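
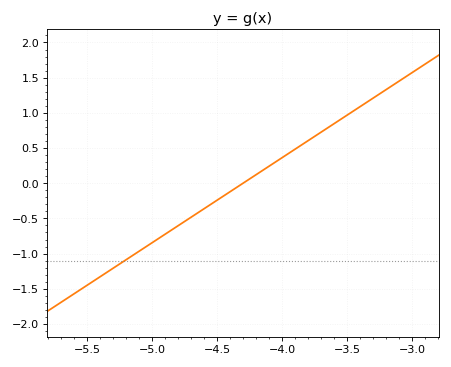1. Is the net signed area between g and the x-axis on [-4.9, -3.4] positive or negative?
positive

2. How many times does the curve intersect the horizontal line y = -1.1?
1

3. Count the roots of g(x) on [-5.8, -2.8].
1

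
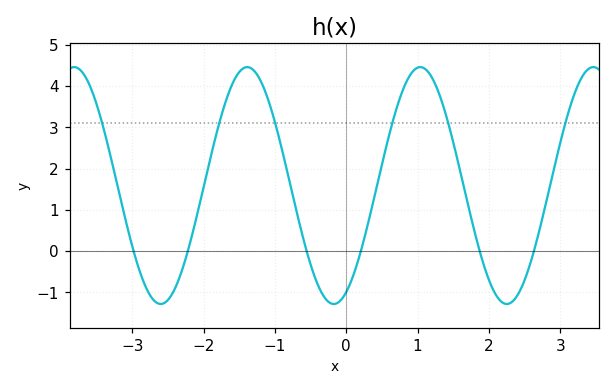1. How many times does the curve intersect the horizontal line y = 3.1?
6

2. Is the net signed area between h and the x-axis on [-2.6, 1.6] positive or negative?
positive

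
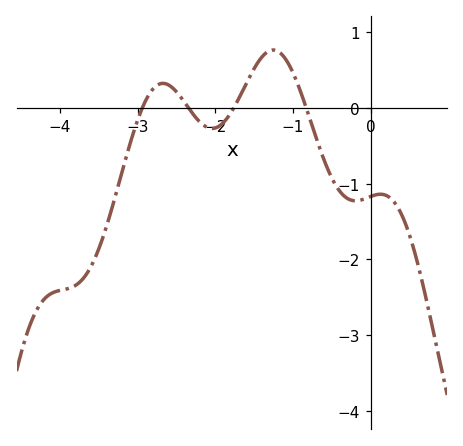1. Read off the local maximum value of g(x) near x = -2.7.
0.326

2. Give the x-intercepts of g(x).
-2.94, -2.34, -1.76, -0.828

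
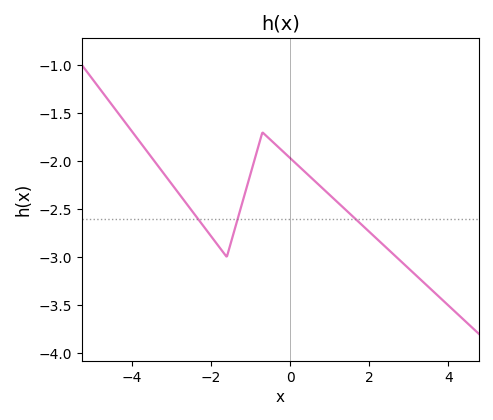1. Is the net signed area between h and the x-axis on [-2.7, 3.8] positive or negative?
negative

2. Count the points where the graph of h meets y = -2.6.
3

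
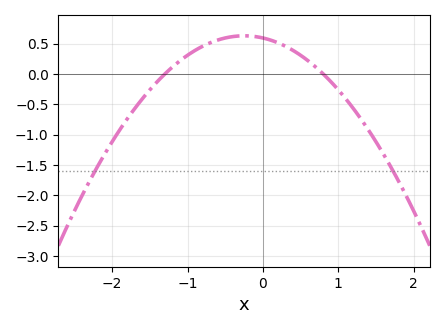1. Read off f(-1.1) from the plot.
0.2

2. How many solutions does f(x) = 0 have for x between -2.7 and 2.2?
2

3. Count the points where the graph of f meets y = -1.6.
2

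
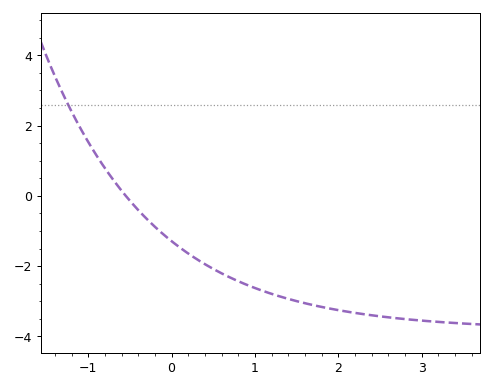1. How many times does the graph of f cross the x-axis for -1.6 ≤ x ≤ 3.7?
1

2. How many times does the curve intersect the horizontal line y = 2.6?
1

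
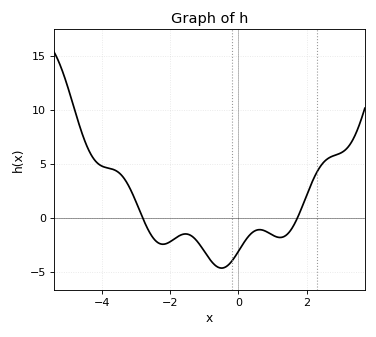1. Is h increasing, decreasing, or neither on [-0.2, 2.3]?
neither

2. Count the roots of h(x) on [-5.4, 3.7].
2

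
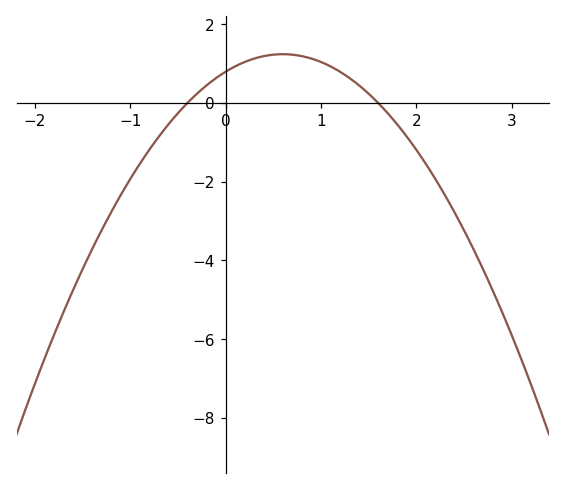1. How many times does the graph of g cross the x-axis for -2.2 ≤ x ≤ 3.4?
2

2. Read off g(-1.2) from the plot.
-2.8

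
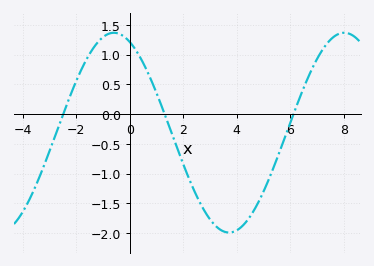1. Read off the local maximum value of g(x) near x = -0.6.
1.37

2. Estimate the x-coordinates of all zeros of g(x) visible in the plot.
-2.49, 1.31, 6.12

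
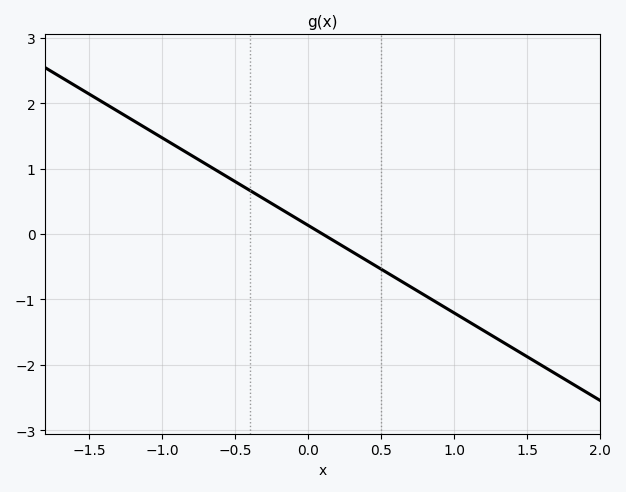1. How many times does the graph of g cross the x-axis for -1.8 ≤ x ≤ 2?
1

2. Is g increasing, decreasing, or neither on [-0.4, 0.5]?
decreasing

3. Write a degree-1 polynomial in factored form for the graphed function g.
y = -1.34(x - 0.1)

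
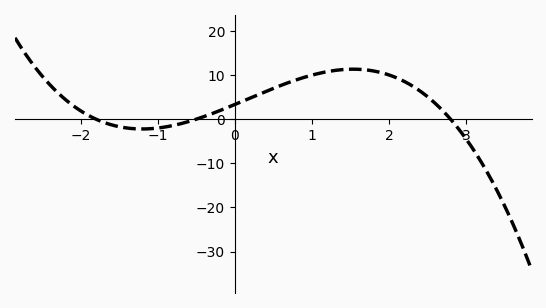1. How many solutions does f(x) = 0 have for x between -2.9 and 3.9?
3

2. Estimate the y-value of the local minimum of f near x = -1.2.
-2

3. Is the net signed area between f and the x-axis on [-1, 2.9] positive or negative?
positive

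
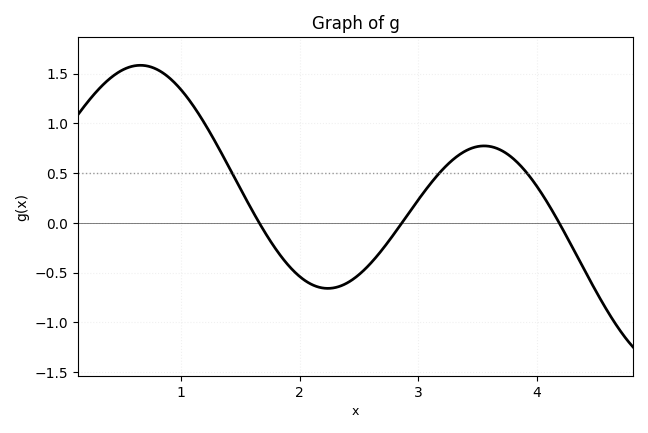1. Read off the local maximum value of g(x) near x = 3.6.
0.75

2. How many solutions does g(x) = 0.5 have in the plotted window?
3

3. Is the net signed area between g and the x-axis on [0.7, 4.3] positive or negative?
positive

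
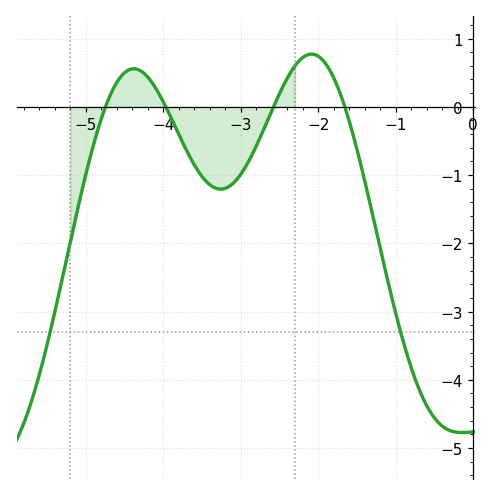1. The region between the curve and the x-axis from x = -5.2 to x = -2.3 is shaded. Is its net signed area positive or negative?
negative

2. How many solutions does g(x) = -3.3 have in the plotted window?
2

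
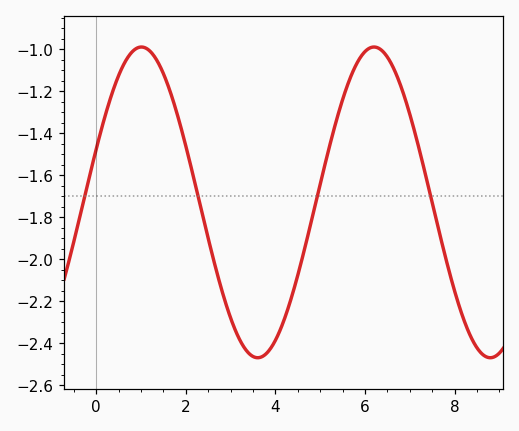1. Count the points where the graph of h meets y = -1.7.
4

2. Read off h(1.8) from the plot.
-1.3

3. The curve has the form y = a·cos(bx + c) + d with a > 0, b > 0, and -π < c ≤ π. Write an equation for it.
y = 0.74cos(1.2x - 1.2) - 1.73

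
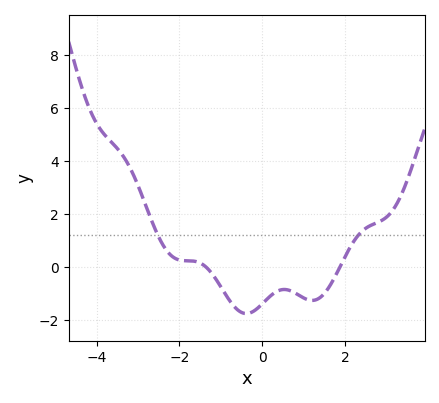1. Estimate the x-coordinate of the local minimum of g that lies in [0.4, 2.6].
1.2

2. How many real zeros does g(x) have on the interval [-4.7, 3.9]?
2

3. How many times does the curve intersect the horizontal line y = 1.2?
2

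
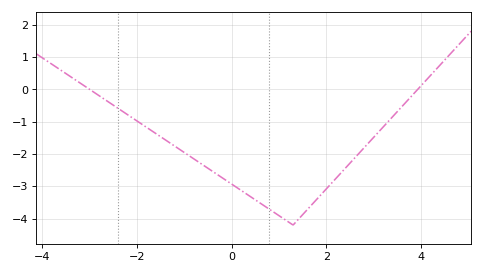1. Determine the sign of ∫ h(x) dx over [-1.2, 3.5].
negative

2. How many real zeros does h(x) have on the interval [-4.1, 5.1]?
2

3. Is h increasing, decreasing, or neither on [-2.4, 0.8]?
decreasing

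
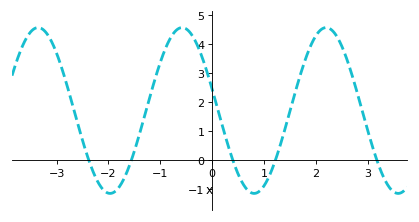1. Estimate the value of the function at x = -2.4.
0.111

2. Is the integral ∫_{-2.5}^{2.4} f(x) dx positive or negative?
positive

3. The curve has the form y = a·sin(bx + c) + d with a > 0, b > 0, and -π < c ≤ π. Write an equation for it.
y = 2.86sin(2.26x + 2.88) + 1.72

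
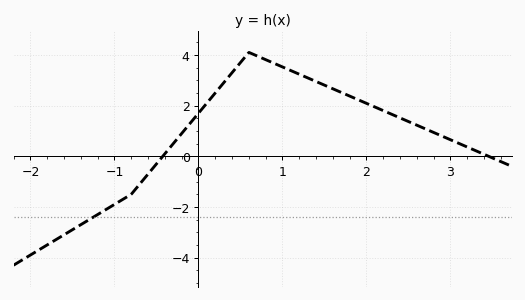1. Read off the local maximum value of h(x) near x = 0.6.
4.1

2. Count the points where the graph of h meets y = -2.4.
1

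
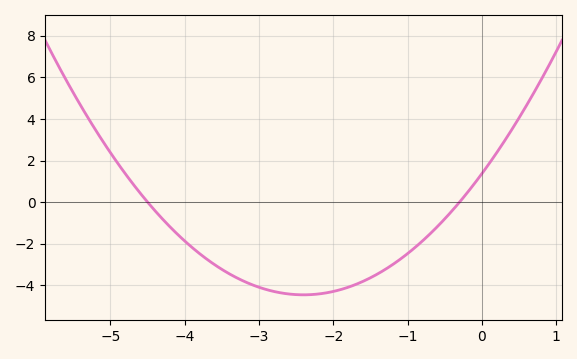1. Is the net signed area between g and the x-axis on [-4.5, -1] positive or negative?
negative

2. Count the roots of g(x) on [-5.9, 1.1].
2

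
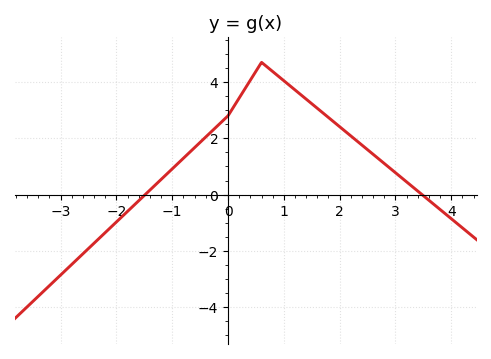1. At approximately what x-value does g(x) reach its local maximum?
0.6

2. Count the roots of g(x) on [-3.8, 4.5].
2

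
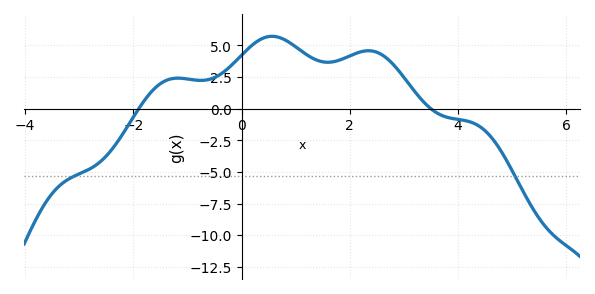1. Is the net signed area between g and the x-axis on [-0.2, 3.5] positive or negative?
positive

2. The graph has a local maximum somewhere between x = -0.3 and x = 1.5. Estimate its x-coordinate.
0.6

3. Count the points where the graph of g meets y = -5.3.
2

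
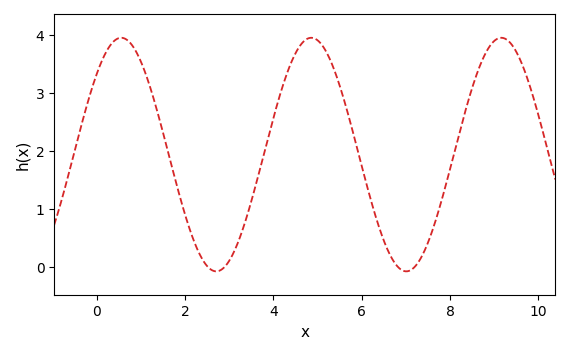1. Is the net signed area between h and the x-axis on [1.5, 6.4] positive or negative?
positive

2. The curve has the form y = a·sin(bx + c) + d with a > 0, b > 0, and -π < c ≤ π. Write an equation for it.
y = 2.01sin(1.46x + 0.76) + 1.94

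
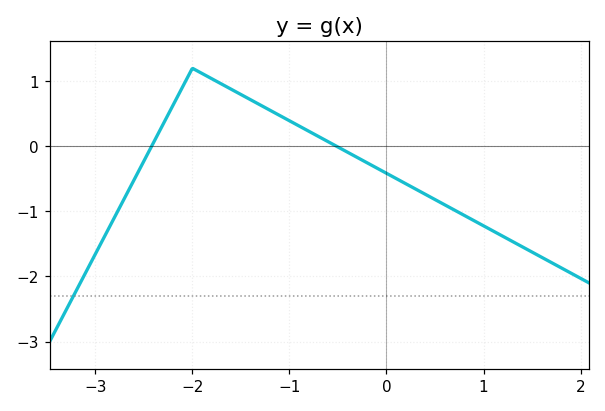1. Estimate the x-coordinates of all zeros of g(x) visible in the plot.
-2.4, -0.5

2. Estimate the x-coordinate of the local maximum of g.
-2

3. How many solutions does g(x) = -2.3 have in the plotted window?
1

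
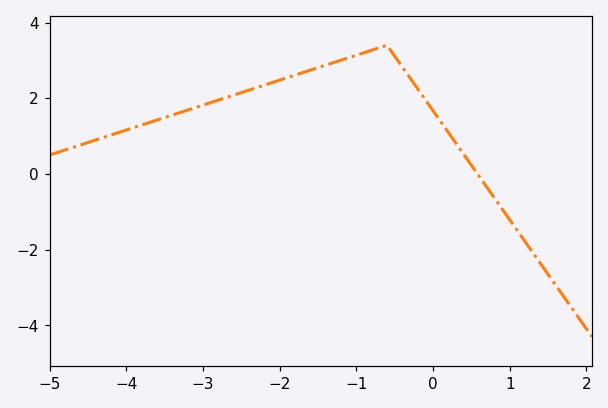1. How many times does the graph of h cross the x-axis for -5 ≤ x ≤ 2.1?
1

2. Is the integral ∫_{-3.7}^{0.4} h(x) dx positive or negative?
positive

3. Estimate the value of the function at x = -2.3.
2.28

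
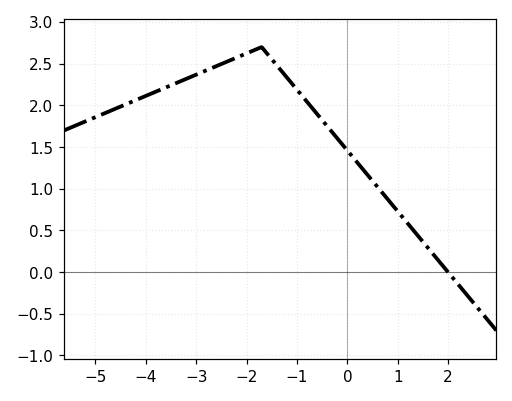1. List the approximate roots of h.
2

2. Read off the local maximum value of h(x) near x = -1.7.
2.7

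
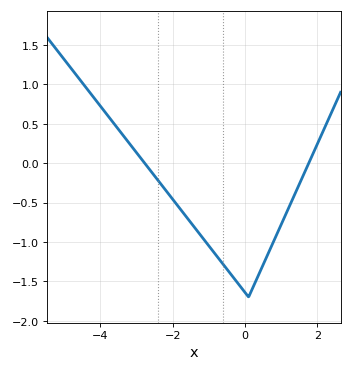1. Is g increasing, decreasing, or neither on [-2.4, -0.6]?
decreasing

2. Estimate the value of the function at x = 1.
-0.8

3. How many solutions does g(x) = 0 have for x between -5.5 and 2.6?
2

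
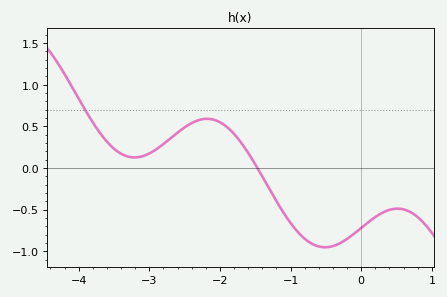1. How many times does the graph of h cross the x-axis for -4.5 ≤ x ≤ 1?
1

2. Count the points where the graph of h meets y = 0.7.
1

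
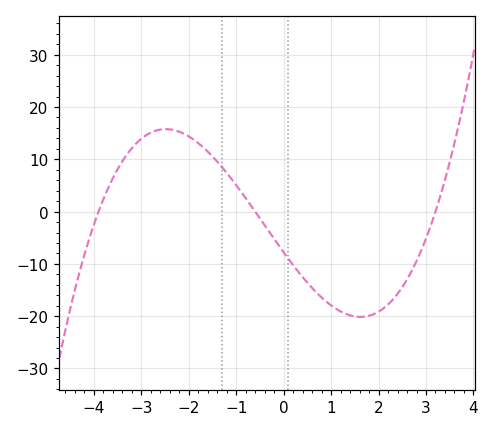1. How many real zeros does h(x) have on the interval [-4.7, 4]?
3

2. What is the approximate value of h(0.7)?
-16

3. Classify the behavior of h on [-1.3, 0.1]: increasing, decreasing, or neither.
decreasing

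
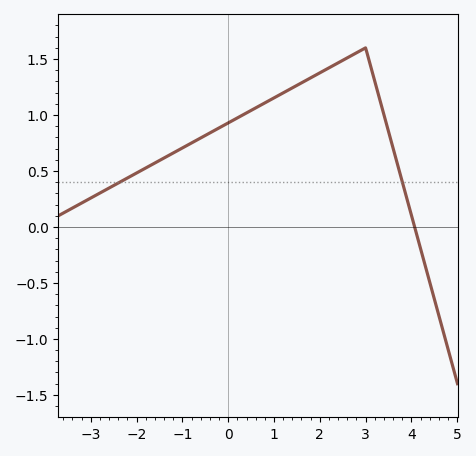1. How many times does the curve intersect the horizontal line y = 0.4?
2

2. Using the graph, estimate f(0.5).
1.04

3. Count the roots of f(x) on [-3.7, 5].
1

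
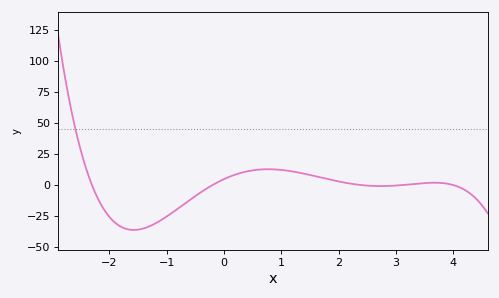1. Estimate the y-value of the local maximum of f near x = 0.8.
12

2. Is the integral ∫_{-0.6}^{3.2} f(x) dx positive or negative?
positive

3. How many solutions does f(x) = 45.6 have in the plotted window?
1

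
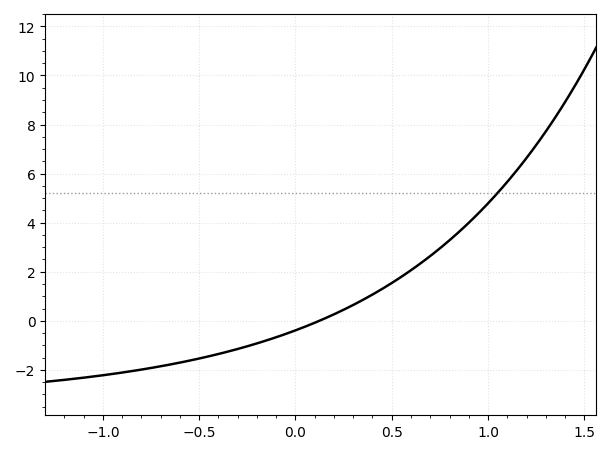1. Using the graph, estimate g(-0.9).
-2.11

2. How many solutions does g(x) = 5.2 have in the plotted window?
1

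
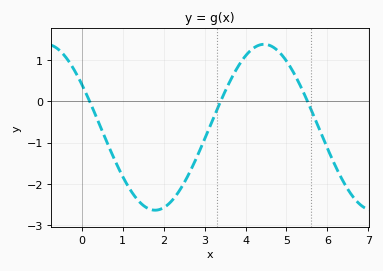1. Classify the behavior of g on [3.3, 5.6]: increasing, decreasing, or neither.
neither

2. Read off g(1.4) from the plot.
-2.4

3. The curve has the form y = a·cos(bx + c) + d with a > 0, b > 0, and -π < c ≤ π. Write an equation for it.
y = 2.01cos(1.2x + 1) - 0.63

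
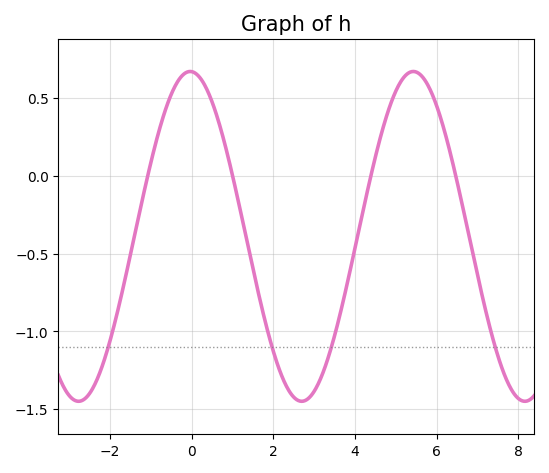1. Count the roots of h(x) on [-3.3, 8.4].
4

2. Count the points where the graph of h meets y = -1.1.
4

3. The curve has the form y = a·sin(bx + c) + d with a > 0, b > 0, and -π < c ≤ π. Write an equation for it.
y = 1.06sin(1.1x + 1.6) - 0.39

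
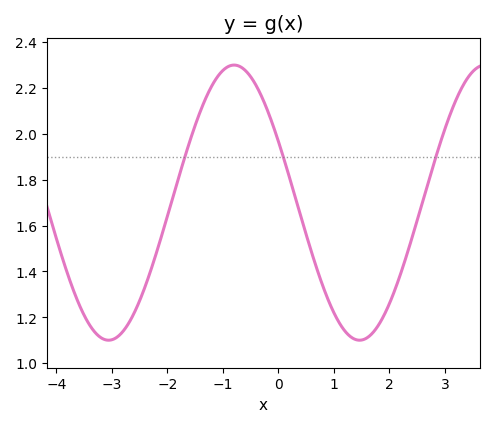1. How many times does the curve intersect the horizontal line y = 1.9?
3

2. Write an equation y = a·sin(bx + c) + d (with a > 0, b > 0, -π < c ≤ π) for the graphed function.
y = 0.6sin(1.4x + 2.7) + 1.7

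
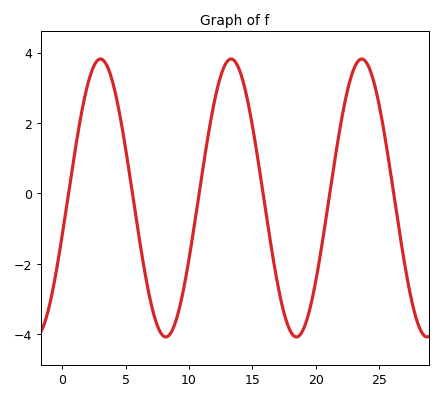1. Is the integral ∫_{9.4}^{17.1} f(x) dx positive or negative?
positive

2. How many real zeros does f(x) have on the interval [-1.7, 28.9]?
6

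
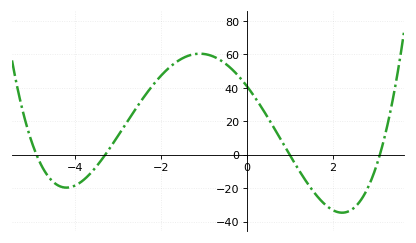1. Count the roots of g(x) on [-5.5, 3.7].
4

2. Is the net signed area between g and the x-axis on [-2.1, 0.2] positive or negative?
positive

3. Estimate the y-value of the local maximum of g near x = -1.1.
60.5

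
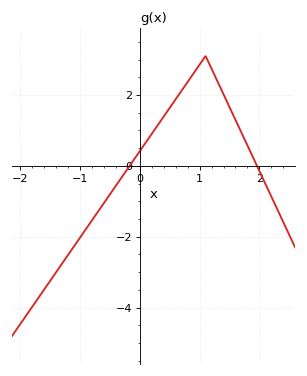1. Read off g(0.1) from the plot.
0.6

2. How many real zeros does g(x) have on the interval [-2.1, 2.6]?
2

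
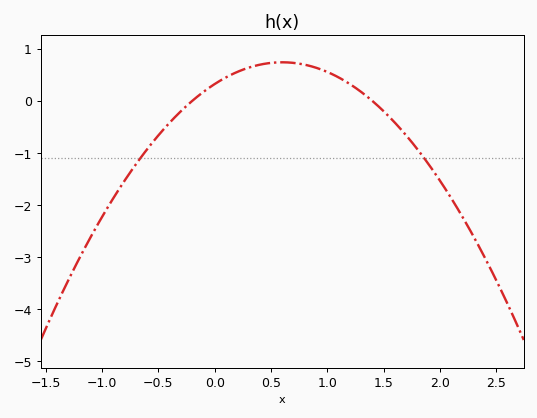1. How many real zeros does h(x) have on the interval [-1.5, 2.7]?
2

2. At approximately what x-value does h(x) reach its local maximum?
0.6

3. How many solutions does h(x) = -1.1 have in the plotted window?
2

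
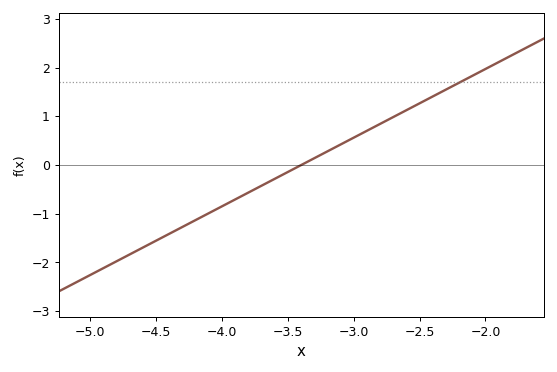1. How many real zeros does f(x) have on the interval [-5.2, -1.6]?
1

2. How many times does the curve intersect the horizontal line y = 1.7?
1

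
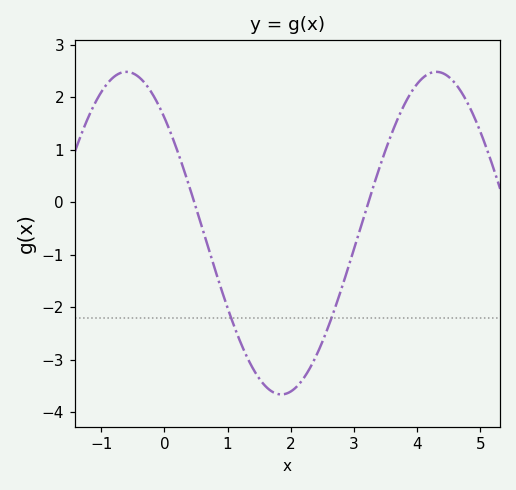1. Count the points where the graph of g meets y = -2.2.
2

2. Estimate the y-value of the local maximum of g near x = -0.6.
2.48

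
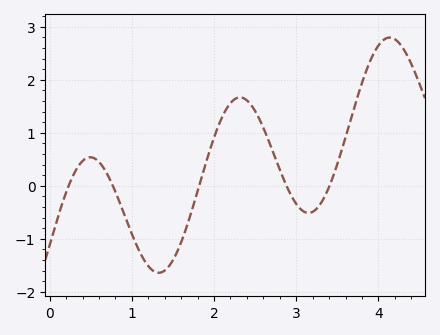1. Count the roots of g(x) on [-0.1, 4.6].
5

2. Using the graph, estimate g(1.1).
-1.3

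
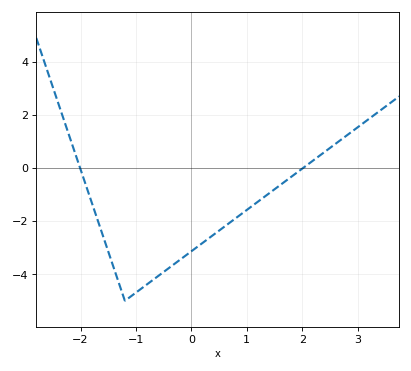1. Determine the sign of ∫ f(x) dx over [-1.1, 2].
negative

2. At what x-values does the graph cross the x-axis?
-2, 2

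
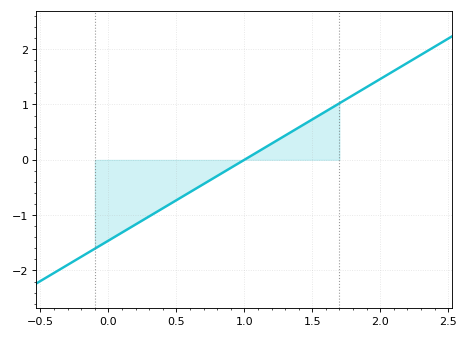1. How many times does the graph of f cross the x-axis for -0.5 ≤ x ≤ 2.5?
1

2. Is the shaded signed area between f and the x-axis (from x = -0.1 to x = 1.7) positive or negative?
negative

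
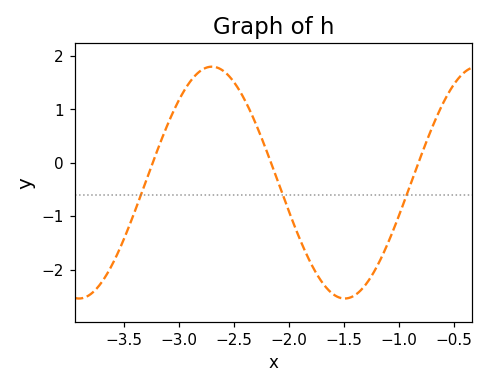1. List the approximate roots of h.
-3.25, -2.15, -0.8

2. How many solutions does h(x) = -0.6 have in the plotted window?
3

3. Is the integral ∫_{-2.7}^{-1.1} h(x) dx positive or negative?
negative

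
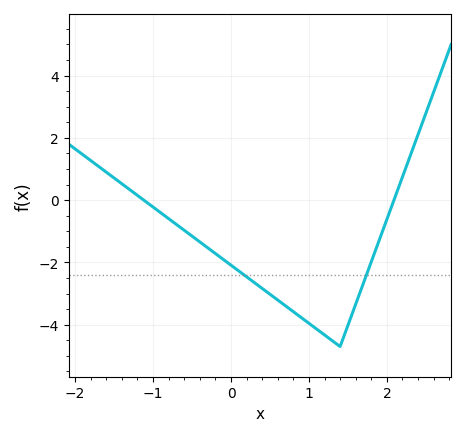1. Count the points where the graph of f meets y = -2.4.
2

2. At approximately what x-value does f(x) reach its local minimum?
1.4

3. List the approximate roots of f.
-1.12, 2.09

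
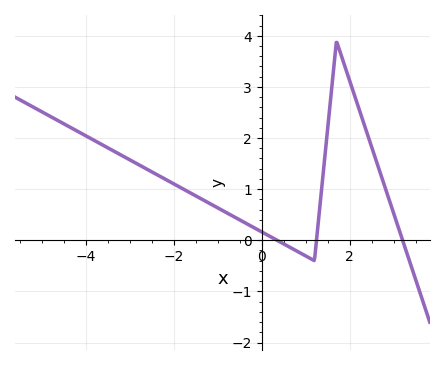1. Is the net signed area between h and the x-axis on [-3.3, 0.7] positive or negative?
positive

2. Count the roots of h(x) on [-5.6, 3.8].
3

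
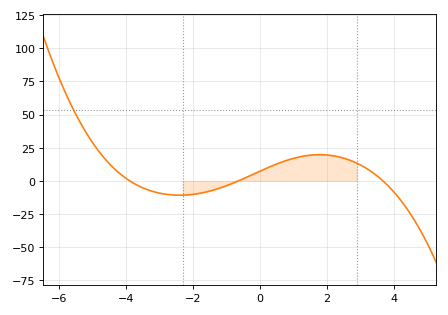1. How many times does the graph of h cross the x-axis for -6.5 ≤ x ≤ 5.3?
3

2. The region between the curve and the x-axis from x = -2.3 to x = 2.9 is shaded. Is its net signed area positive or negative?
positive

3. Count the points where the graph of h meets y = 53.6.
1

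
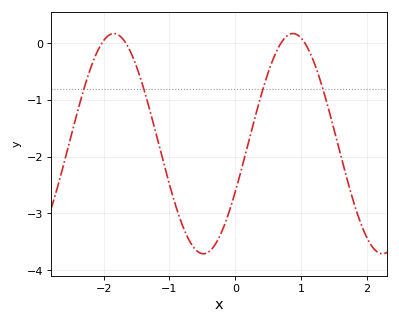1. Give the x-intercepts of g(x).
-2.03, -1.66, 0.693, 1.06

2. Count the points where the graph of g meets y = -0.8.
4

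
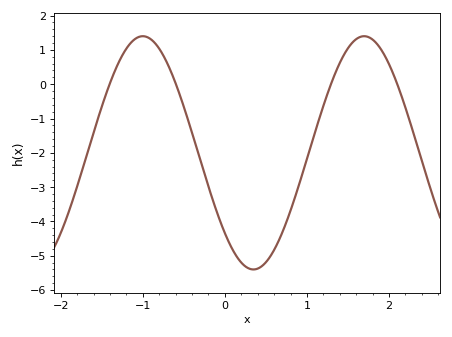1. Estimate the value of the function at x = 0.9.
-2.95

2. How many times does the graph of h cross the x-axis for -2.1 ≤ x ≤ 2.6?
4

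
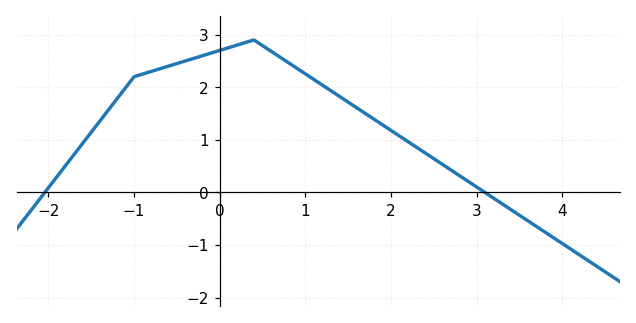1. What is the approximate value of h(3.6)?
-0.5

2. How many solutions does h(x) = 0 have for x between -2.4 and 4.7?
2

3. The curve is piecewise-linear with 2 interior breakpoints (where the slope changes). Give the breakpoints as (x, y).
(-1, 2.2); (0.4, 2.9)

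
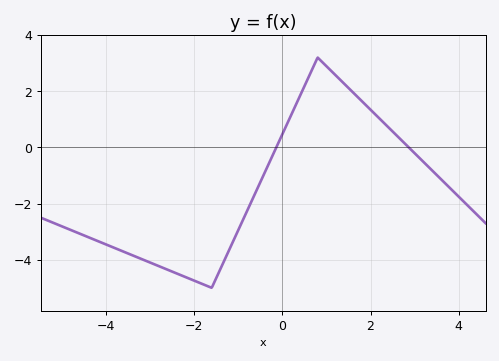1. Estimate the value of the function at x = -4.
-3.4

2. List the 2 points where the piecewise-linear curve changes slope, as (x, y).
(-1.6, -5); (0.8, 3.2)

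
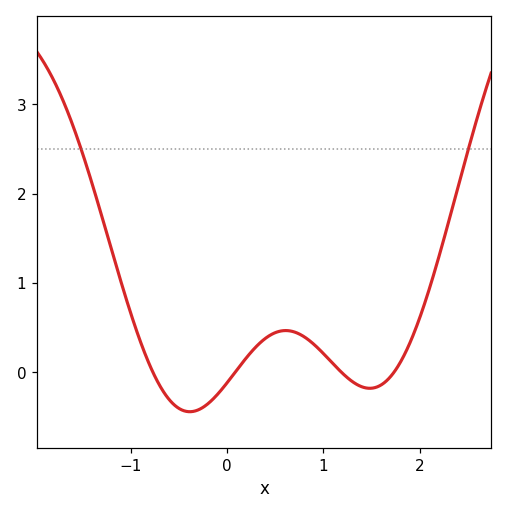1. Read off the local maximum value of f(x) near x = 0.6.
0.465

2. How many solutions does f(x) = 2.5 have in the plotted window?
2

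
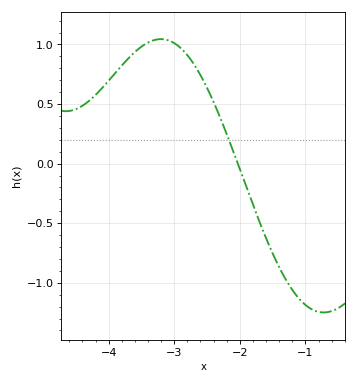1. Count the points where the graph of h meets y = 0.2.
1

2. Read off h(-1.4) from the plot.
-0.869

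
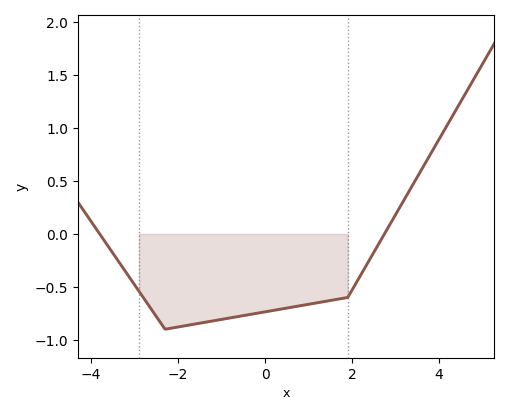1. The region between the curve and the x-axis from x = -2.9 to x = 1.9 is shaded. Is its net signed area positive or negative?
negative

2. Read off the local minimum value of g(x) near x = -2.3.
-0.9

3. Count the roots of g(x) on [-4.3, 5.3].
2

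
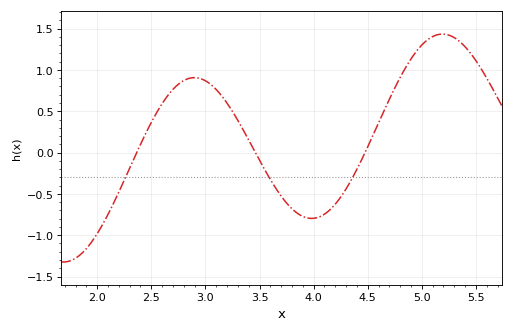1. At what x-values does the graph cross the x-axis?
2.37, 3.46, 4.48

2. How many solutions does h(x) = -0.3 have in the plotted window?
3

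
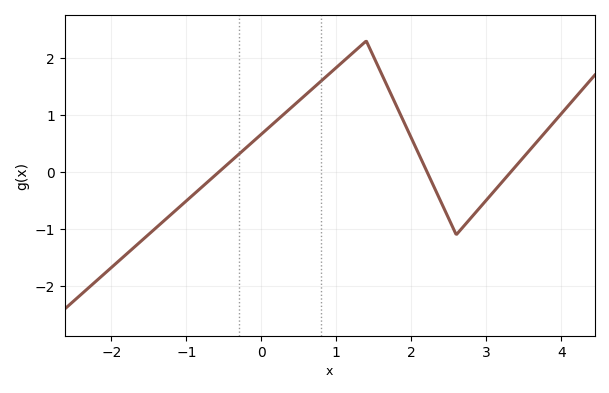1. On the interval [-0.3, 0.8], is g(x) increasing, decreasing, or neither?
increasing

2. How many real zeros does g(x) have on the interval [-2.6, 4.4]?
3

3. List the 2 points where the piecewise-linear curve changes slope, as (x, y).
(1.4, 2.3); (2.6, -1.1)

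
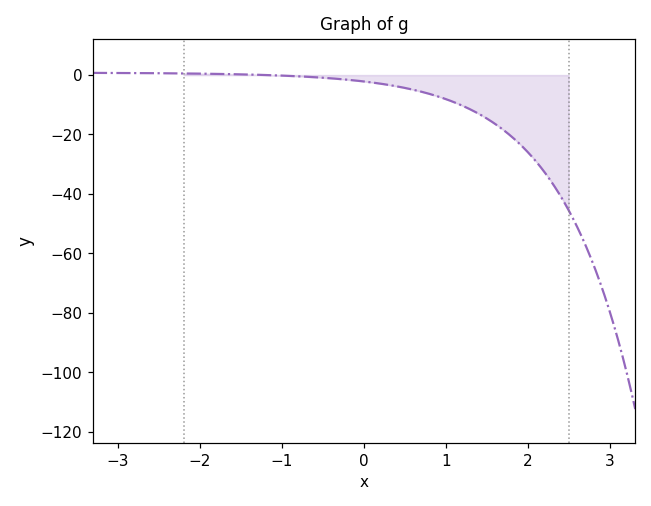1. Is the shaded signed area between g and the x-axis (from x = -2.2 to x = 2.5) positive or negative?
negative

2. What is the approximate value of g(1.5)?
-14.6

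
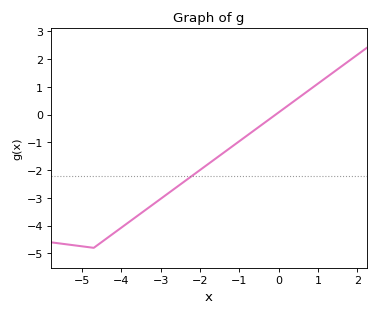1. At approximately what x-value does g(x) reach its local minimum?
-4.8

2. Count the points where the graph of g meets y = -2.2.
1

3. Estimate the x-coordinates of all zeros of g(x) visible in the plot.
0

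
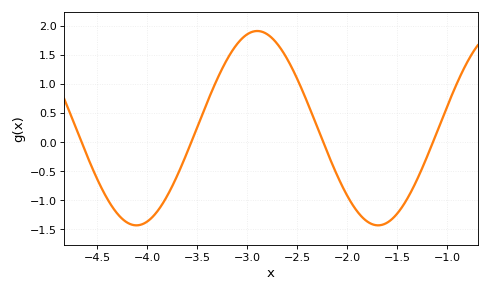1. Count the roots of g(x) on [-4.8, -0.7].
4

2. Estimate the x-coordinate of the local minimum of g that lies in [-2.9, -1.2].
-1.69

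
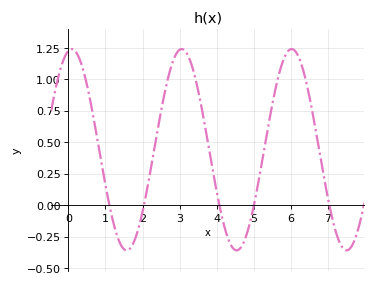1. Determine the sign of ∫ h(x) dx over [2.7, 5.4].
positive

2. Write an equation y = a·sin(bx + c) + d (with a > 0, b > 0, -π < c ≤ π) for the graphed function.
y = 0.8sin(2.12x + 1.38) + 0.44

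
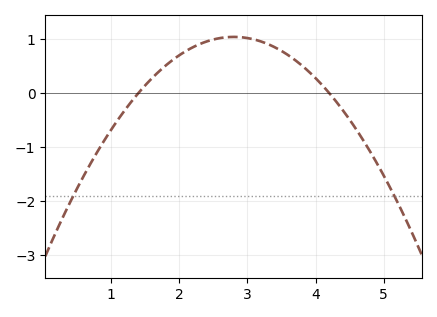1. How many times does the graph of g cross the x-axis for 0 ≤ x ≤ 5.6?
2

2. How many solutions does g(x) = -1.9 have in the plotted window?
2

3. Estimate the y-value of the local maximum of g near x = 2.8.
1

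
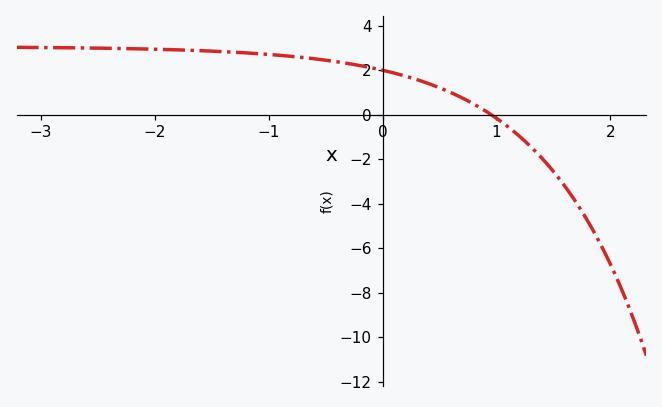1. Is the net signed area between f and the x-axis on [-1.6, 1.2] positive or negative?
positive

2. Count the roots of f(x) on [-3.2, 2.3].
1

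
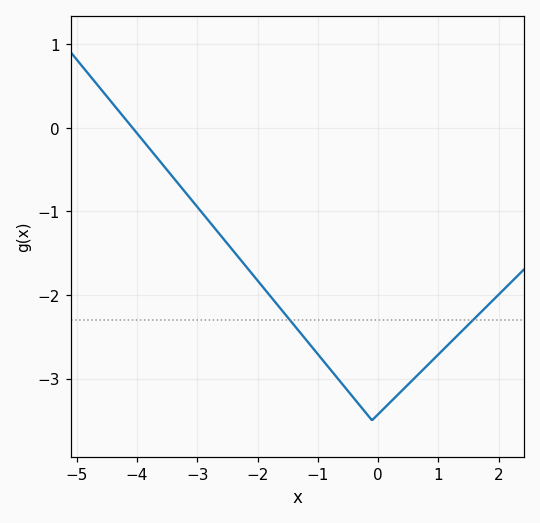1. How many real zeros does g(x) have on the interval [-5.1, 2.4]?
1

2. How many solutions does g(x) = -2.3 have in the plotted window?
2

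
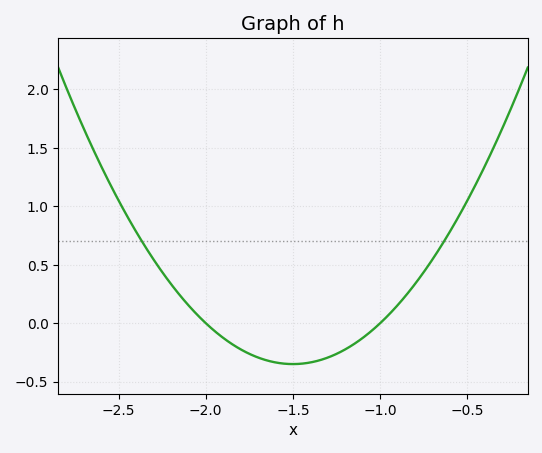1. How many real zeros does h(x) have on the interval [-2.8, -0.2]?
2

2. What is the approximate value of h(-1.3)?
-0.3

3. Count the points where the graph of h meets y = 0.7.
2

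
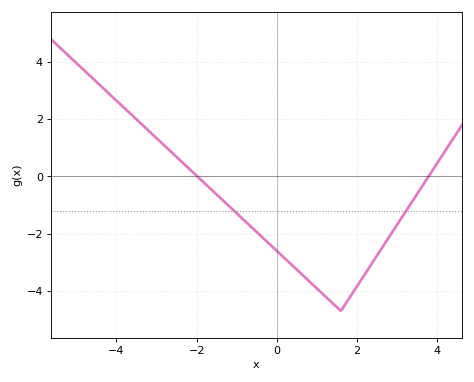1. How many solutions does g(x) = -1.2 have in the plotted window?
2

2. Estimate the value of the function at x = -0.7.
-1.68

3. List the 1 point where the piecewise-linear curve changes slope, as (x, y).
(1.6, -4.7)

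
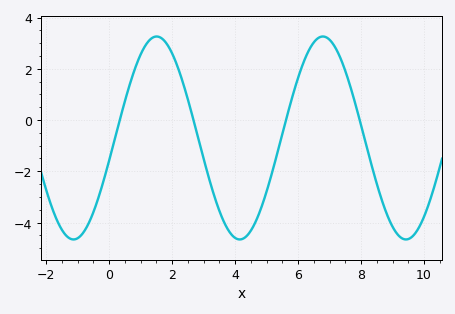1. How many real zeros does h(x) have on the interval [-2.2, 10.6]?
4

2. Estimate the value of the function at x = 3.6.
-3.8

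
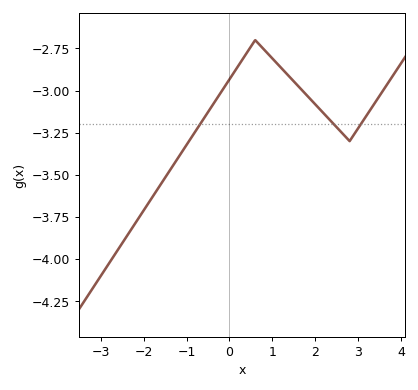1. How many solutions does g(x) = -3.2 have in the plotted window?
3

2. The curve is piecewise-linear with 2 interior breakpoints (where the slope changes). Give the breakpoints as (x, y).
(0.6, -2.7); (2.8, -3.3)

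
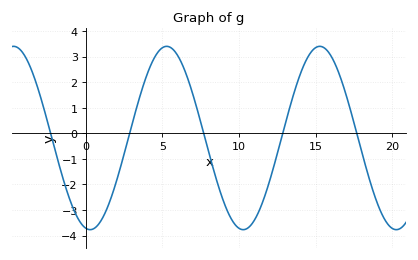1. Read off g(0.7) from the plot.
-3.66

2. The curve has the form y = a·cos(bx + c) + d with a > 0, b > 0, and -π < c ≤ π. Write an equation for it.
y = 3.59cos(0.63x + 2.95) - 0.18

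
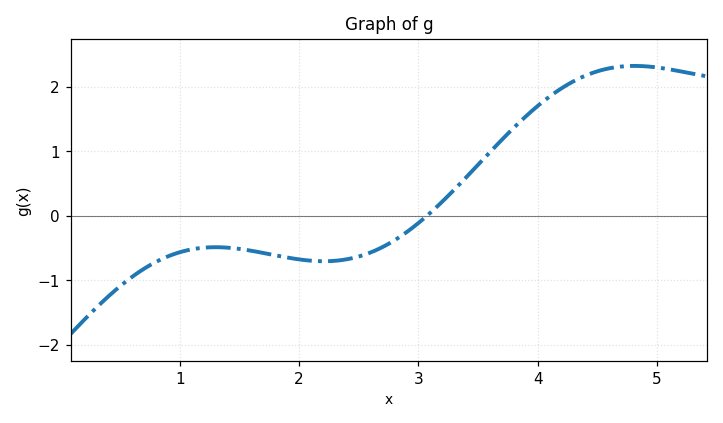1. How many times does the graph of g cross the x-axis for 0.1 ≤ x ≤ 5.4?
1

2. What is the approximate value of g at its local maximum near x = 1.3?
-0.5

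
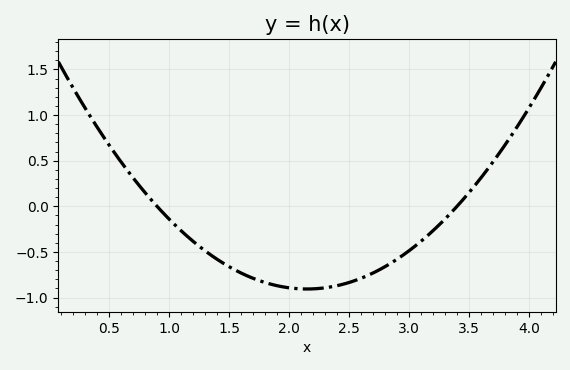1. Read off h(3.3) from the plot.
-0.15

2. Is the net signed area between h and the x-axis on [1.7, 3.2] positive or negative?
negative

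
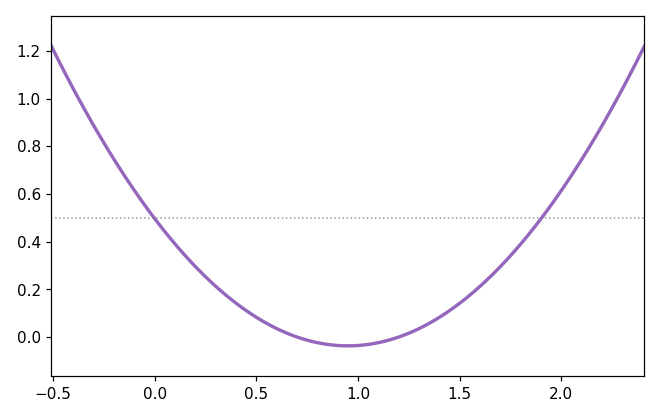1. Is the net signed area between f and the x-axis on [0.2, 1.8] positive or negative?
positive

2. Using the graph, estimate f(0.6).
0.035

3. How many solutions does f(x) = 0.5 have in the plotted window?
2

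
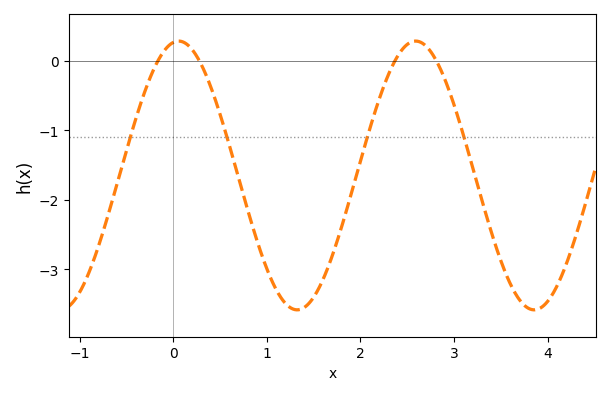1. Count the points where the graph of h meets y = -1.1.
4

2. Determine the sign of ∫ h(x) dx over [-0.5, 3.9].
negative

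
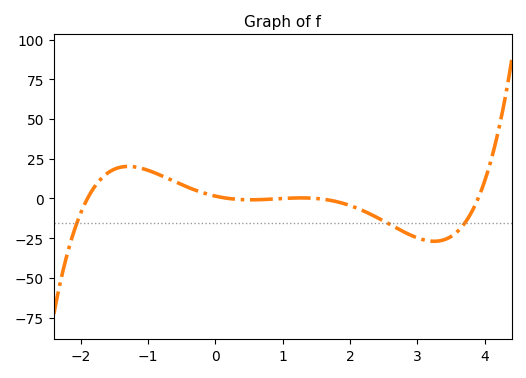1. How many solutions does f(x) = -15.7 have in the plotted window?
3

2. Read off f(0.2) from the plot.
0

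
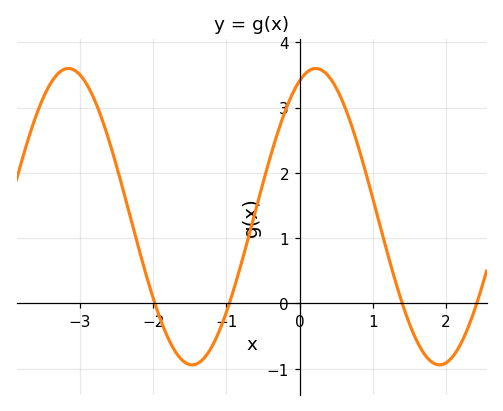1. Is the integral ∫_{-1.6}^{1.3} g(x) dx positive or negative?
positive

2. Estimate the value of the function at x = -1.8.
-0.523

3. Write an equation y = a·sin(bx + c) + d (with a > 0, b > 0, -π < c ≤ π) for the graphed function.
y = 2.27sin(1.86x + 1.16) + 1.33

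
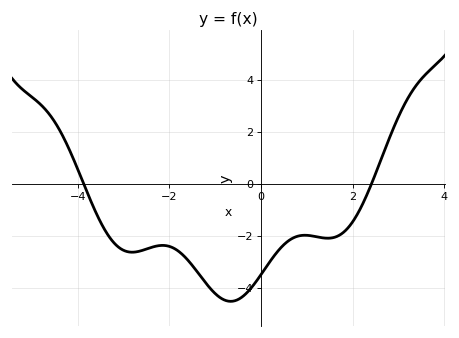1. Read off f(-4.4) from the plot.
2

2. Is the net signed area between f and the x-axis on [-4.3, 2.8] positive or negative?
negative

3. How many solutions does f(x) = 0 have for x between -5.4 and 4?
2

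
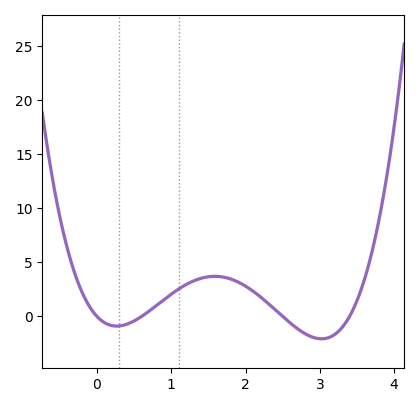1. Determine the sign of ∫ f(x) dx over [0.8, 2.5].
positive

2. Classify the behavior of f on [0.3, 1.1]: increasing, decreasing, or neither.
increasing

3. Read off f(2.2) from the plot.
2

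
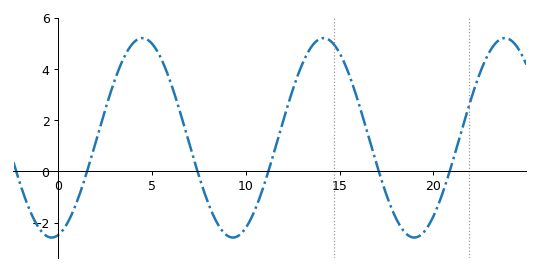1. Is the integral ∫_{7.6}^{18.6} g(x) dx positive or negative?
positive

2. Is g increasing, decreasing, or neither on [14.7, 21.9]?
neither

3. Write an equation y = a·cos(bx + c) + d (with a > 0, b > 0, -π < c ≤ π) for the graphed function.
y = 3.91cos(0.65x - 2.91) + 1.32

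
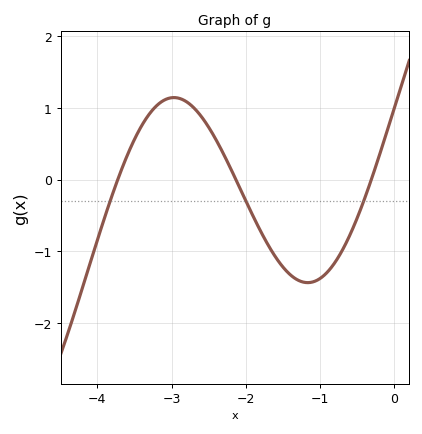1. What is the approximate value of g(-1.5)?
-1.2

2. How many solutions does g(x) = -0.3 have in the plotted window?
3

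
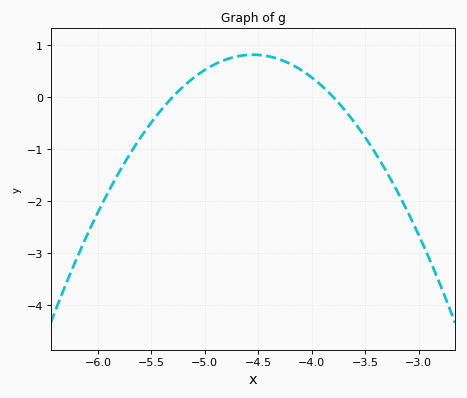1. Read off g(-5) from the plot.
0.518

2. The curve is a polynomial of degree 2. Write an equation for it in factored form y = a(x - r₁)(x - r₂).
y = -1.44(x + 5.3)(x + 3.8)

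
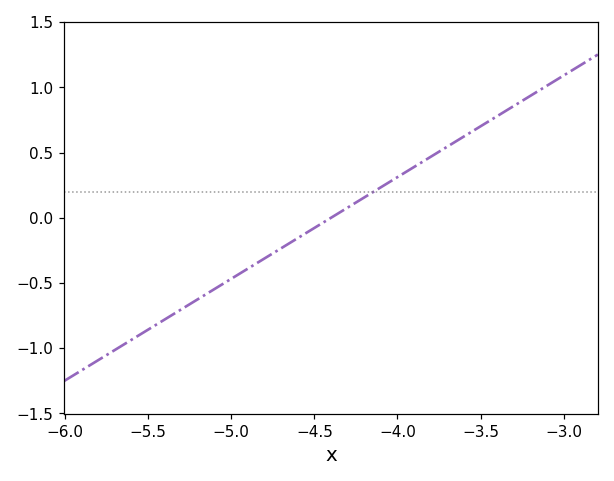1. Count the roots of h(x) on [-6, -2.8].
1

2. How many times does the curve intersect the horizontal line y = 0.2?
1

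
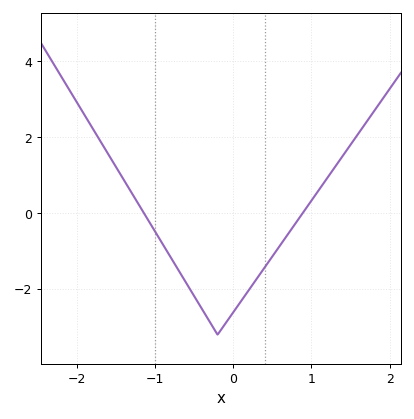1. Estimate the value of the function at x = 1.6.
2.1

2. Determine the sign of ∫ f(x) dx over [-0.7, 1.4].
negative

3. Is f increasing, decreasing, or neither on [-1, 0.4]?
neither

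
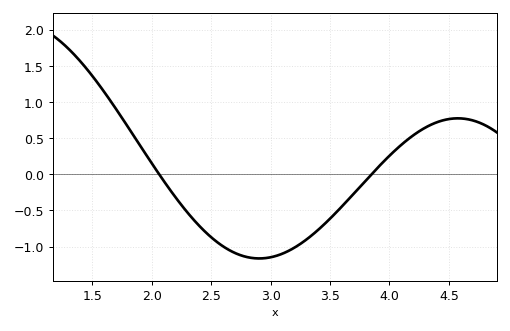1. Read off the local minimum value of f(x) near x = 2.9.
-1.15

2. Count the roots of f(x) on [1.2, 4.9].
2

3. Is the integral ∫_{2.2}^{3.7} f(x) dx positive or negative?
negative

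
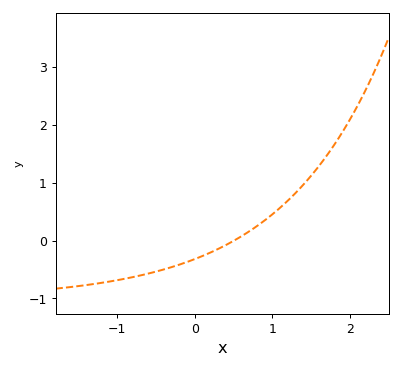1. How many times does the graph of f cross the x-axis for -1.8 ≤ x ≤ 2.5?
1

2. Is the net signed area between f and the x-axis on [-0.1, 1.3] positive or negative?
positive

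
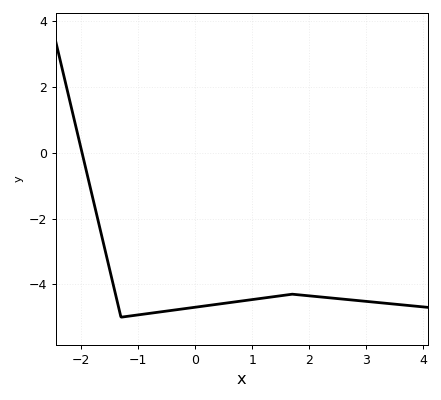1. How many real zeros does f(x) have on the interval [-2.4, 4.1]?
1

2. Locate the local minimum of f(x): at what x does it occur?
-1.3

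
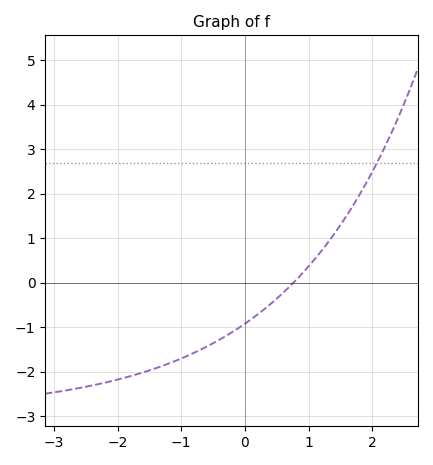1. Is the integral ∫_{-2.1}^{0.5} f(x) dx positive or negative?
negative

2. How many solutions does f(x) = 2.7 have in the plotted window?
1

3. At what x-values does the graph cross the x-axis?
0.76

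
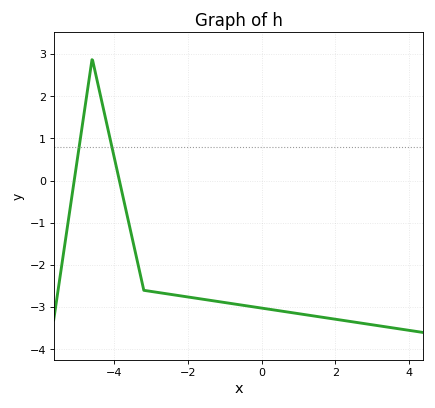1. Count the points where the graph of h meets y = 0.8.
2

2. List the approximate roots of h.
-5, -3.8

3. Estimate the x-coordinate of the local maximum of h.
-4.6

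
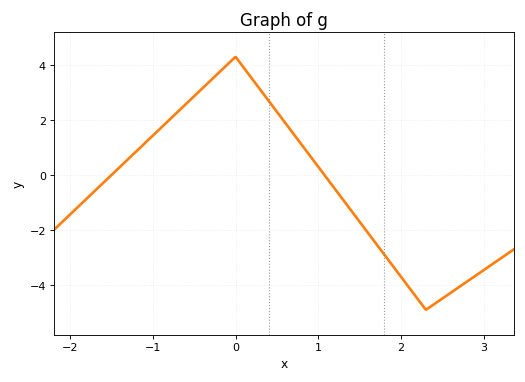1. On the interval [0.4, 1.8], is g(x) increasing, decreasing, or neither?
decreasing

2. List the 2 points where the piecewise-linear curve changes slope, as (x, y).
(0, 4.3); (2.3, -4.9)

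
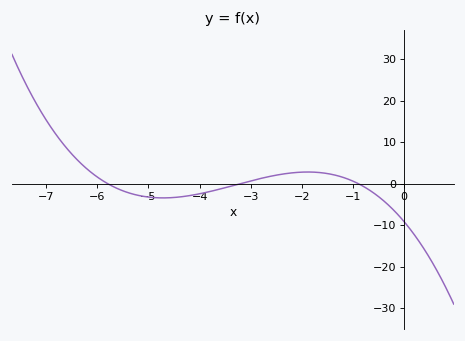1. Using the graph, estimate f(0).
-9.19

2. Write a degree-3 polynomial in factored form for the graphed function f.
y = -0.55(x + 5.8)(x + 3.2)(x + 0.9)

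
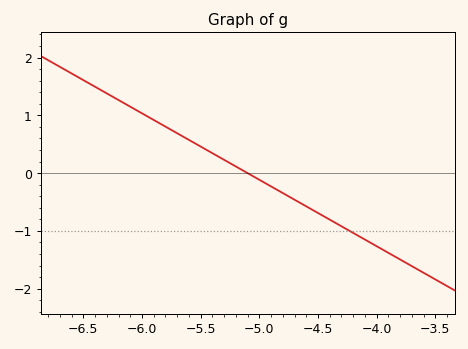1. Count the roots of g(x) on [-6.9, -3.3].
1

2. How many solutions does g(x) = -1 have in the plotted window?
1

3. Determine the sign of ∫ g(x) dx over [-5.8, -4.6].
positive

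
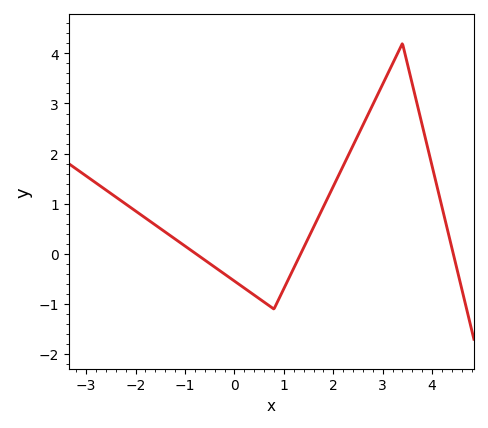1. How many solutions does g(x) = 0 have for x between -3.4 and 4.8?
3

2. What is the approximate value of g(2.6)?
2.57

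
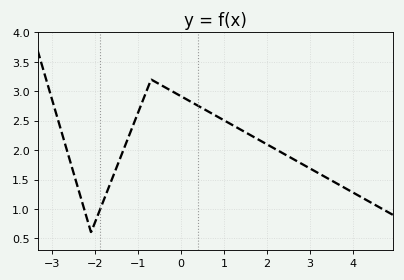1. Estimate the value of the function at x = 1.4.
2.34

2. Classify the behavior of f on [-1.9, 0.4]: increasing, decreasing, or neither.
neither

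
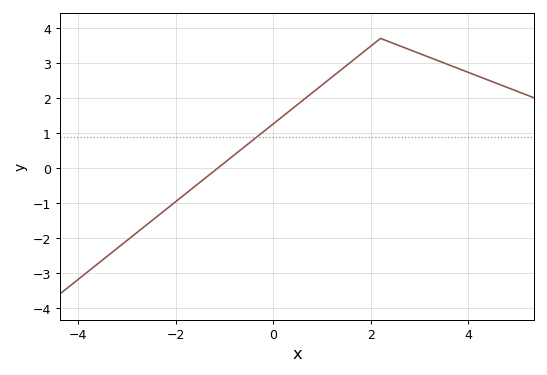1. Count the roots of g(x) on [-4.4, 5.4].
1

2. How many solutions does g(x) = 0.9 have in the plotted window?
1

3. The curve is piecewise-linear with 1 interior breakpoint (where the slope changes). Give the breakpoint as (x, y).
(2.2, 3.7)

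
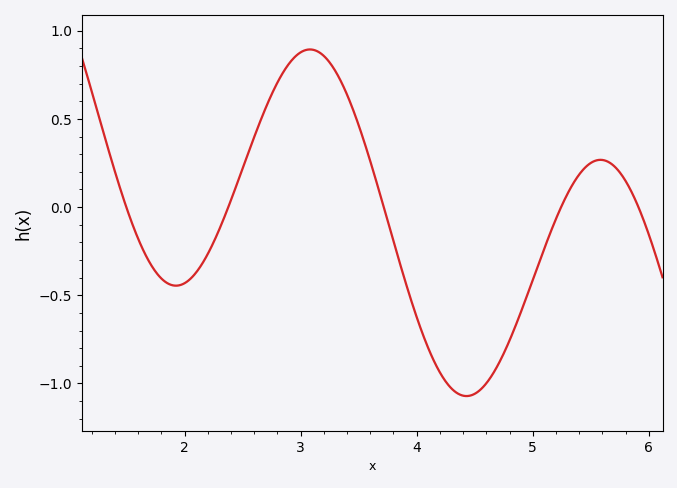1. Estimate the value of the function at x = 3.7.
0.038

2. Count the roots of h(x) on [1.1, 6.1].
5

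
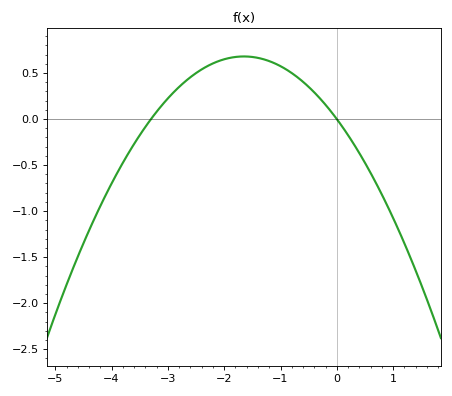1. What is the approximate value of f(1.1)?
-1.2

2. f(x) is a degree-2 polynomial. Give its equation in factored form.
y = -0.25(x + 3.3)(x - 0)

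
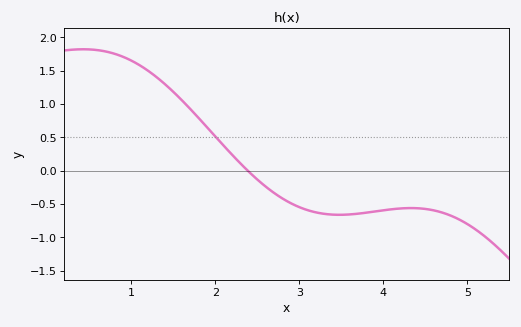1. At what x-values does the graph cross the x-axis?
2.38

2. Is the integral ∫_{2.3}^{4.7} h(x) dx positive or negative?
negative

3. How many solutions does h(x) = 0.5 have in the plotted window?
1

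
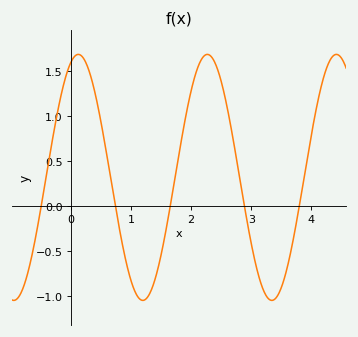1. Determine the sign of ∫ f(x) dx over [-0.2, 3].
positive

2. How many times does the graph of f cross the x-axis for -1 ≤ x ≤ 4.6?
5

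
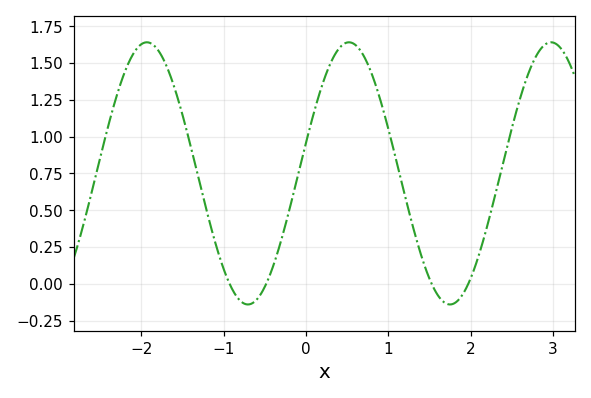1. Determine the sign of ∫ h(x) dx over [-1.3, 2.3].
positive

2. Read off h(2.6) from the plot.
1.25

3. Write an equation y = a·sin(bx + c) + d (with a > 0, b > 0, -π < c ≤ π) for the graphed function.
y = 0.89sin(2.6x + 0.23) + 0.75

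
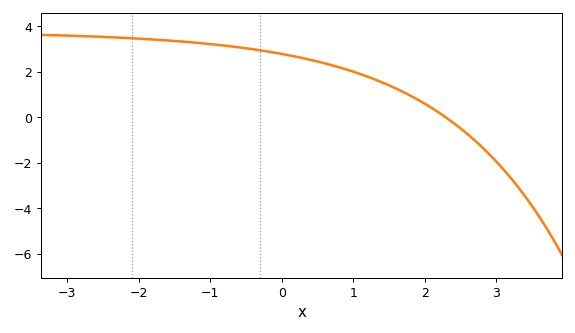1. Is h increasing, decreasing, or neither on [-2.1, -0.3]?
decreasing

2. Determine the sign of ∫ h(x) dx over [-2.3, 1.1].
positive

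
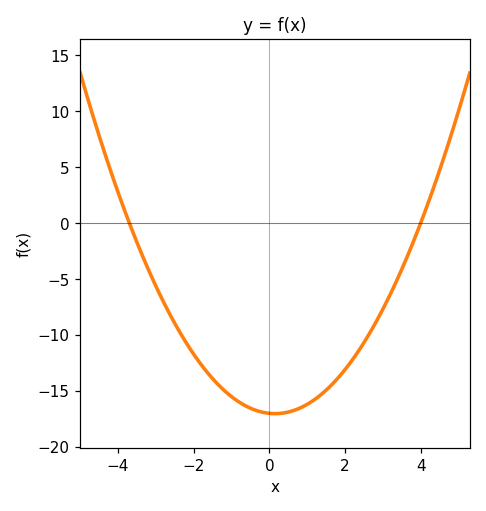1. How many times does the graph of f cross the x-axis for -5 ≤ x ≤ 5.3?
2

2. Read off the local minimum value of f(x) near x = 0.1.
-17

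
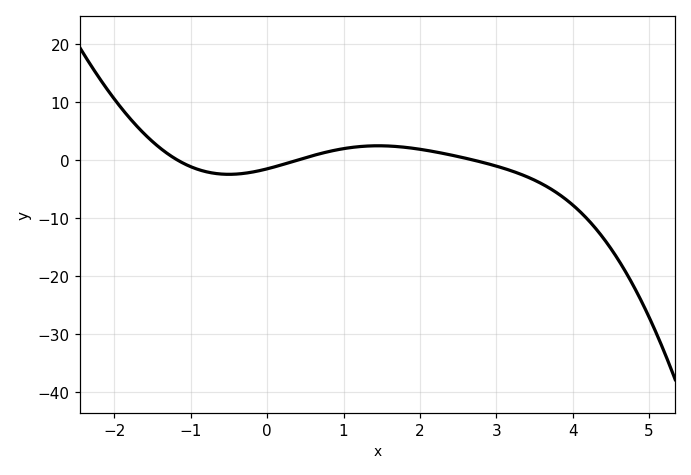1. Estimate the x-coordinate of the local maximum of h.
1.4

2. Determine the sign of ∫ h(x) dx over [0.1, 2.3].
positive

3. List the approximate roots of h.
-1.2, 0.4, 2.6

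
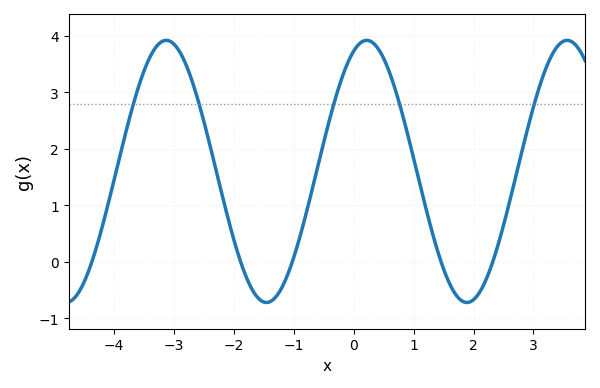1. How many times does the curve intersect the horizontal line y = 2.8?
5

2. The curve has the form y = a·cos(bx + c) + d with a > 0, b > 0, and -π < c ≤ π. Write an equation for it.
y = 2.32cos(1.9x - 0.41) + 1.6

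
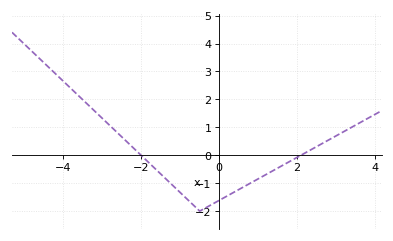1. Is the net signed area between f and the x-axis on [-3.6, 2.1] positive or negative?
negative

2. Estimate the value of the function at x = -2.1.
0.128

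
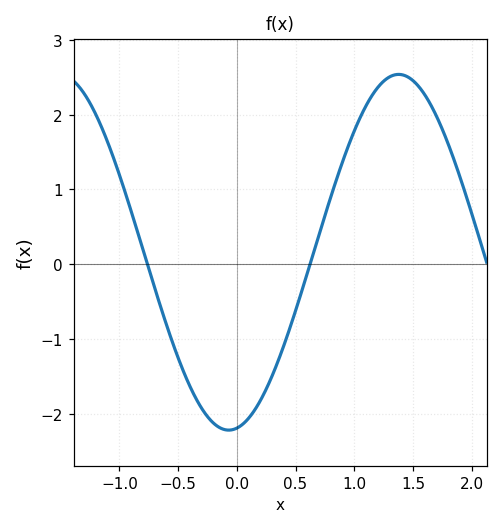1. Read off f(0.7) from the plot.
0.4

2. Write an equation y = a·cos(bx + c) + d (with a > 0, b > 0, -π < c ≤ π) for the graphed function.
y = 2.38cos(2.2x - 3) + 0.16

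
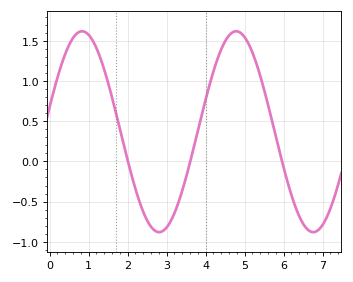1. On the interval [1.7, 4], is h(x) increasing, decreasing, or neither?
neither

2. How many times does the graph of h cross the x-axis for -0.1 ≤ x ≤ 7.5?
3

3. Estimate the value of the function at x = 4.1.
0.95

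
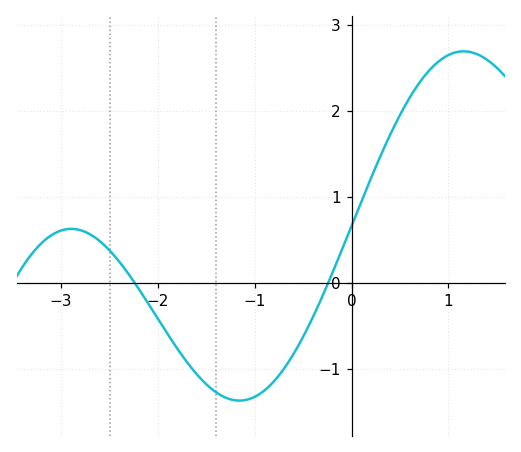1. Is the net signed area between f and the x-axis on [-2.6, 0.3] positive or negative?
negative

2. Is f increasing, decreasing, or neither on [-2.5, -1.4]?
decreasing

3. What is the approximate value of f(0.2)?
1.22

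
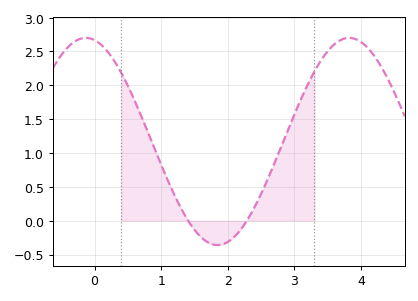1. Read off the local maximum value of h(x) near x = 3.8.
2.7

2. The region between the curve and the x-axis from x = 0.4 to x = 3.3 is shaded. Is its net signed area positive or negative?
positive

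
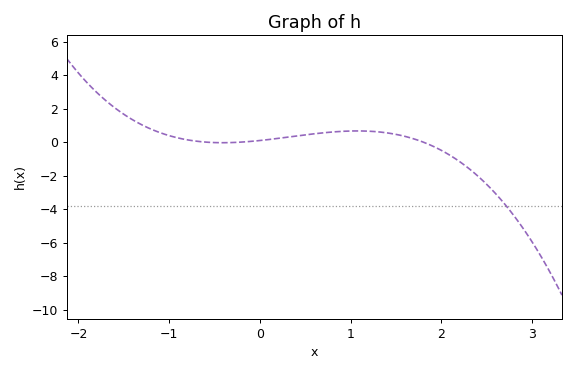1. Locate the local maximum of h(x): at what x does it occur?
1.1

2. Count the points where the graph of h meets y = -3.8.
1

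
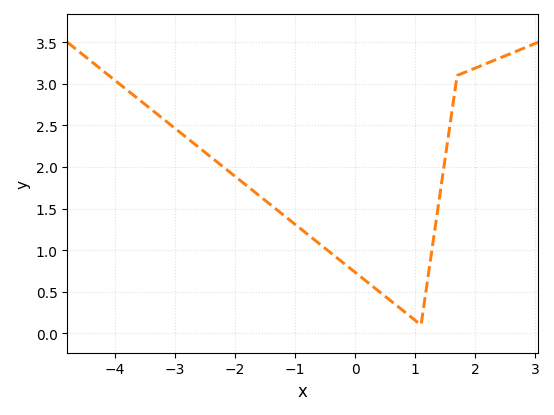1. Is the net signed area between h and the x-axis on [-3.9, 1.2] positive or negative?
positive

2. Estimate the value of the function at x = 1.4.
1.6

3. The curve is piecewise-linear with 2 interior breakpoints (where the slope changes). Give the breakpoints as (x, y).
(1.1, 0.1); (1.7, 3.1)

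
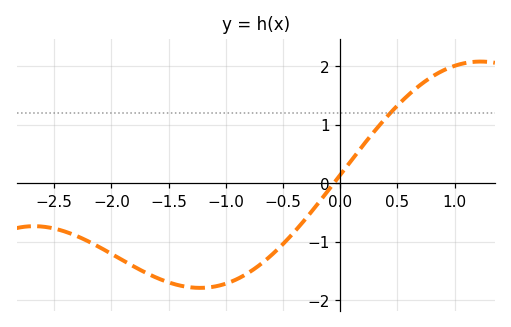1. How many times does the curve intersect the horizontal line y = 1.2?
1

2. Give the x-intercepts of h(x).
-0.1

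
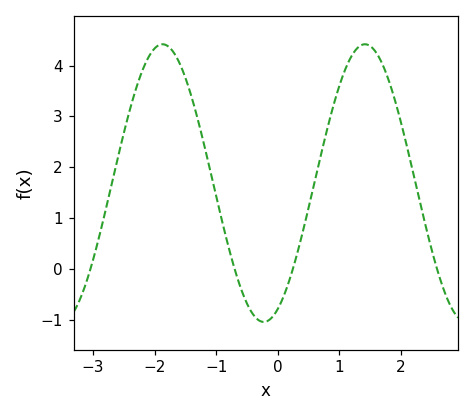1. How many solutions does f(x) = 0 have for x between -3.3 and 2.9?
4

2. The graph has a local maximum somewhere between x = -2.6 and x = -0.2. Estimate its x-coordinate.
-1.87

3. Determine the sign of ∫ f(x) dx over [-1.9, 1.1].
positive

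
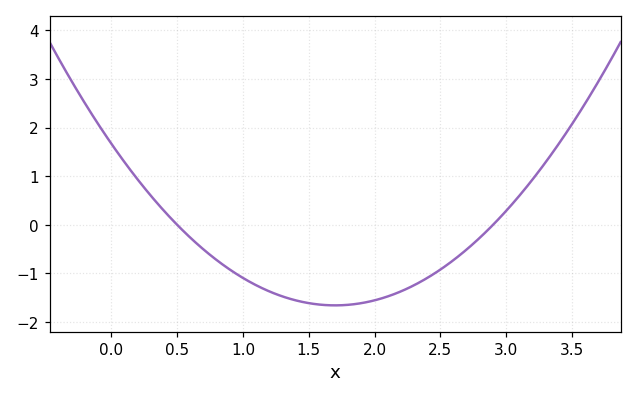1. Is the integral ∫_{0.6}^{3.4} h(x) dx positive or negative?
negative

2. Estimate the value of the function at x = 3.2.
0.931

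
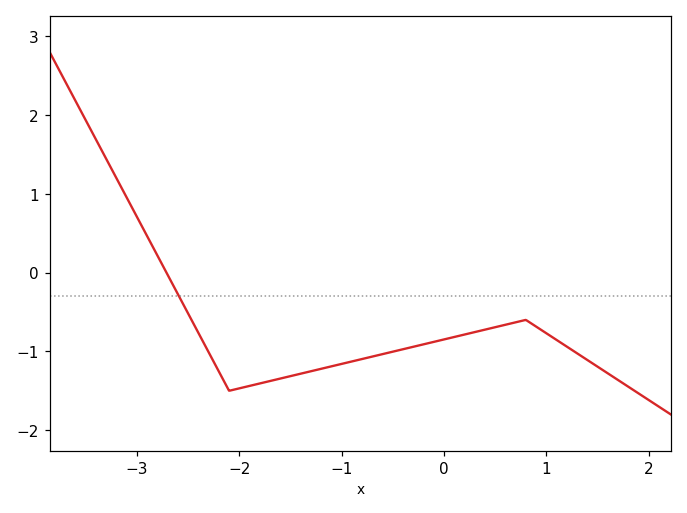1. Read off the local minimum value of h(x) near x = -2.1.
-1.5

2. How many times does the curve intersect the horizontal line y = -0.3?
1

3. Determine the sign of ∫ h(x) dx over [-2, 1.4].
negative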